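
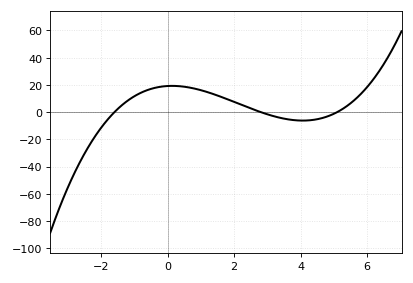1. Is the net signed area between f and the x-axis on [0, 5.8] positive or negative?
positive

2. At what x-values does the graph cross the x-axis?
-1.6, 2.8, 5.1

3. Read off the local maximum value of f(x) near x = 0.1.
19.3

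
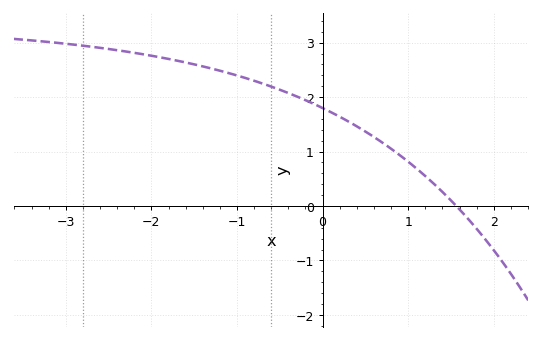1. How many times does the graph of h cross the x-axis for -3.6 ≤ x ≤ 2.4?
1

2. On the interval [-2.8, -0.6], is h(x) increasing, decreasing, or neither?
decreasing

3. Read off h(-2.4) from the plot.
2.9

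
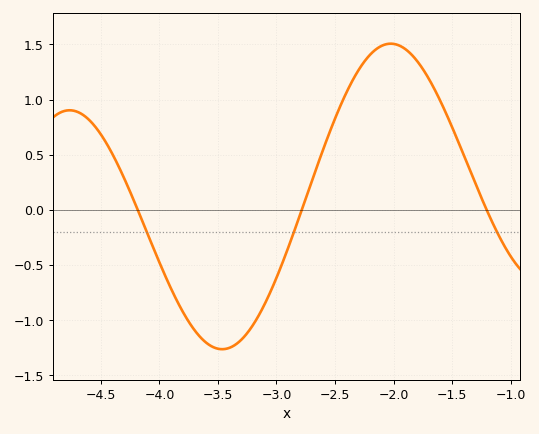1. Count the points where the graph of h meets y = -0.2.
3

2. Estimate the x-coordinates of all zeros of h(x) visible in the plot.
-4.2, -2.8, -1.2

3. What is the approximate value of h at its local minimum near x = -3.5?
-1.25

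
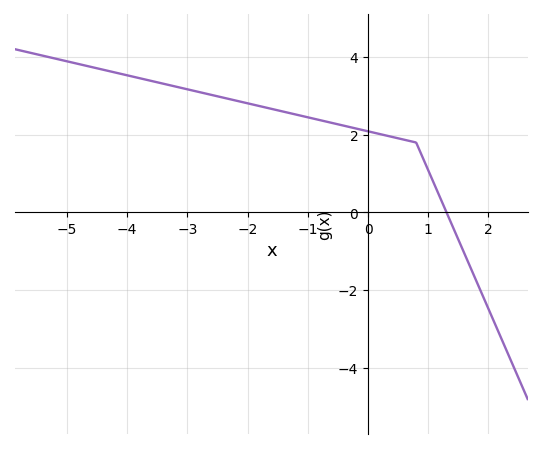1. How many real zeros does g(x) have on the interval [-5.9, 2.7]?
1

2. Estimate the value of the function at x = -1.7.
2.7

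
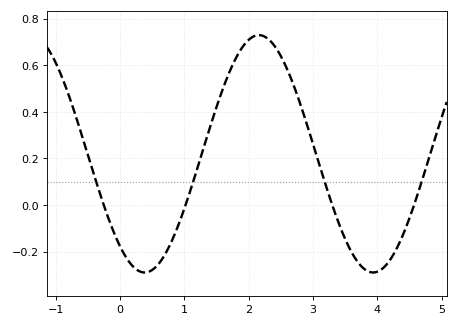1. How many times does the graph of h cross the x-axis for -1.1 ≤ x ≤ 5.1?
4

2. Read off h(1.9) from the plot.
0.68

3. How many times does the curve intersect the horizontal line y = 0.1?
4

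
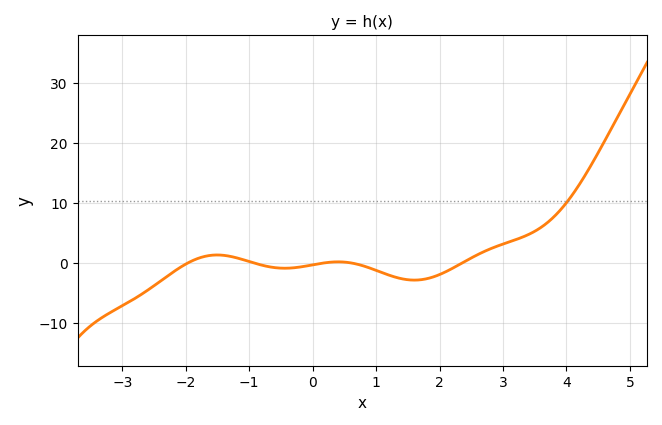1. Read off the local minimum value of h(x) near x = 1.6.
-2.81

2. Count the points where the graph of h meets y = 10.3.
1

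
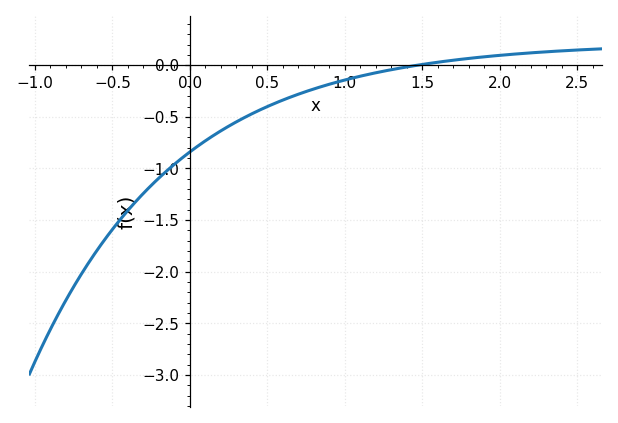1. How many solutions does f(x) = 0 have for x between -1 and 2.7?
1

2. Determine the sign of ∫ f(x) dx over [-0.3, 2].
negative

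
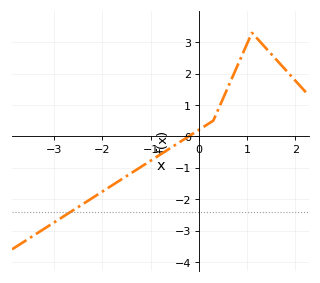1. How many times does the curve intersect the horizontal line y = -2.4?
1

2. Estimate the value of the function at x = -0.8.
-0.58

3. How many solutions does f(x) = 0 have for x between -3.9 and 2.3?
1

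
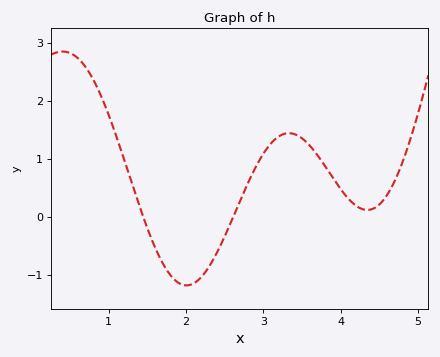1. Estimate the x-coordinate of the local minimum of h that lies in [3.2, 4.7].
4.3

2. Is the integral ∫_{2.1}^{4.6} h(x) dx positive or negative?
positive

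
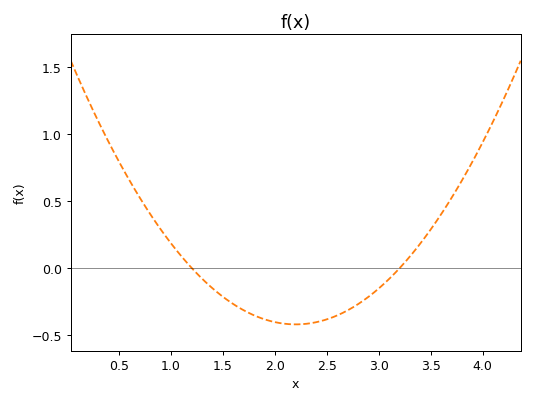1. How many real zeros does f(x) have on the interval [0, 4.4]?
2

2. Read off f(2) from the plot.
-0.403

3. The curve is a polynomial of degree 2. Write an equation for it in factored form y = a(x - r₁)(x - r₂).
y = 0.42(x - 1.2)(x - 3.2)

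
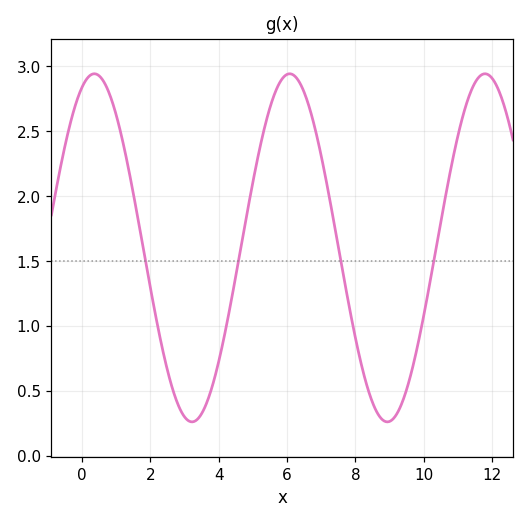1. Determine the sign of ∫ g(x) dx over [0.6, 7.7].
positive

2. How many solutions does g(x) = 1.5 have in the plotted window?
4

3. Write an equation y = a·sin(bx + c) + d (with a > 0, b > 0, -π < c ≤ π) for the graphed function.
y = 1.34sin(1.1x + 1.2) + 1.6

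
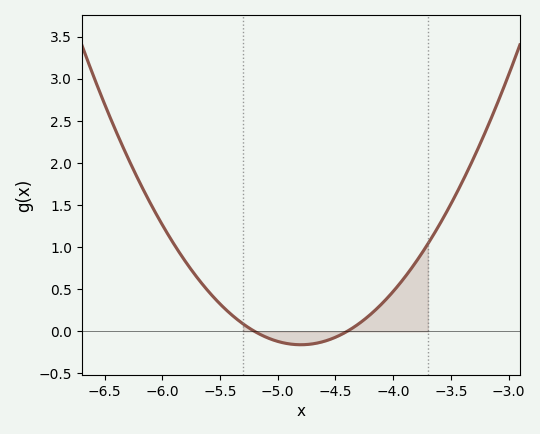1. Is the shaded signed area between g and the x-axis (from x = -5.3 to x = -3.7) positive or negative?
positive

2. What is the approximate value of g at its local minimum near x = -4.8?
-0.15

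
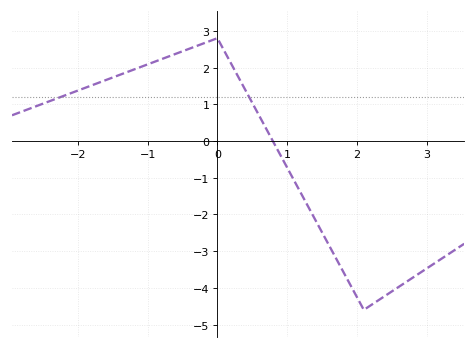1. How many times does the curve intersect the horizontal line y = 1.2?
2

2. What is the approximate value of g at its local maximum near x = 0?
2.8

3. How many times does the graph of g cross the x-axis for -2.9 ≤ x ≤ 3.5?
1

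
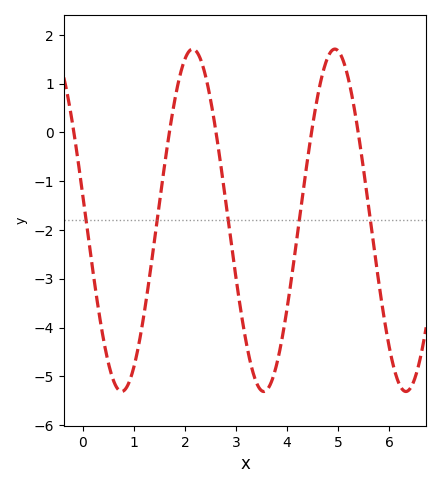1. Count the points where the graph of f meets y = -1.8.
5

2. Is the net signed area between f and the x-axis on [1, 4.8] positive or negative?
negative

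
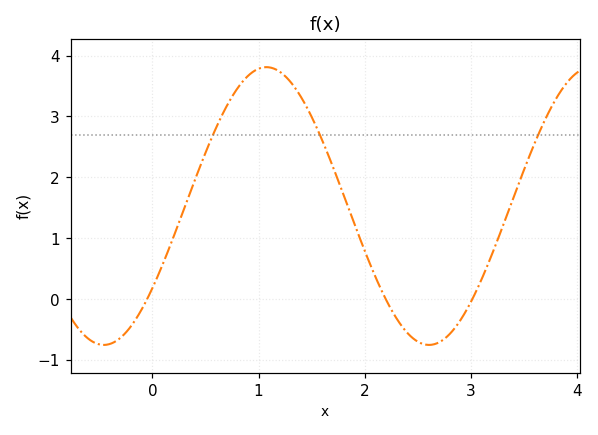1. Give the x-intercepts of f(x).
-0.1, 2.2, 3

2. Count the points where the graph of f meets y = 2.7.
3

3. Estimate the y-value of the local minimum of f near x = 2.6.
-0.7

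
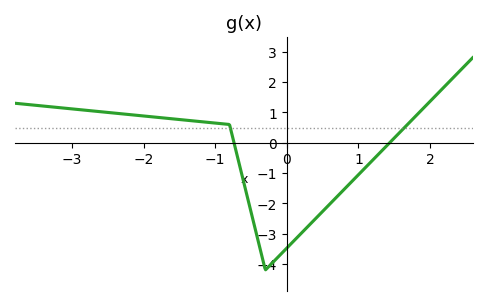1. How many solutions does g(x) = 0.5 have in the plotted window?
2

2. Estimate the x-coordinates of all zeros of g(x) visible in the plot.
-0.7, 1.4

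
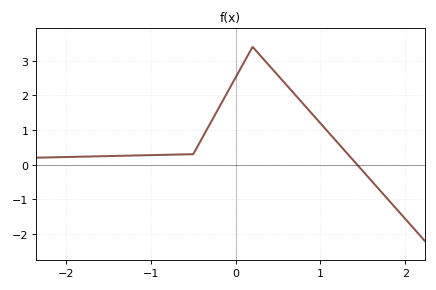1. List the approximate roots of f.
1.4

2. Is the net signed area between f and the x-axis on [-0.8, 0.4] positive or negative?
positive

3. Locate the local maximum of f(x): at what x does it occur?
0.2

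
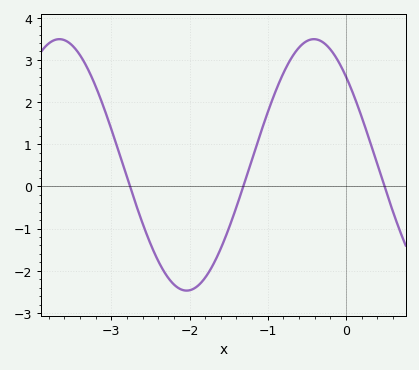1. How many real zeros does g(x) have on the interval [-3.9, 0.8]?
3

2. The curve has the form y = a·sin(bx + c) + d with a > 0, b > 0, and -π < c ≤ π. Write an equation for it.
y = 2.98sin(1.93x + 2.36) + 0.51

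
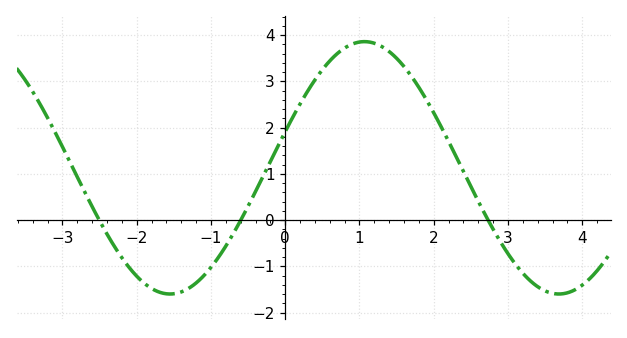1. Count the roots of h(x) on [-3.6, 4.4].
3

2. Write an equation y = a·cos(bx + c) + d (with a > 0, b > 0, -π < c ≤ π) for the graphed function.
y = 2.73cos(1.2x - 1.3) + 1.13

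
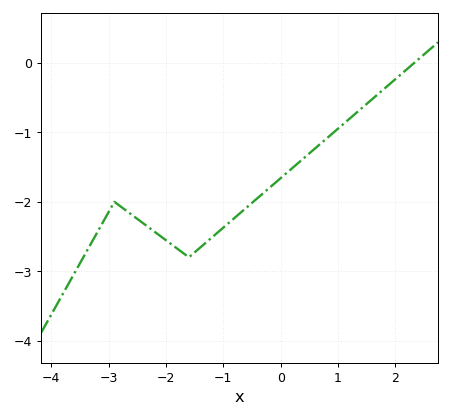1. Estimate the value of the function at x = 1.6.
-0.518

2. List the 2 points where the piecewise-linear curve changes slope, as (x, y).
(-2.9, -2); (-1.6, -2.8)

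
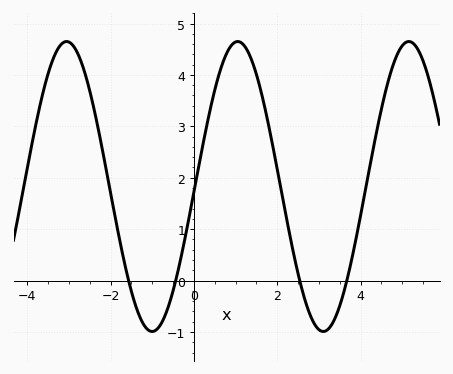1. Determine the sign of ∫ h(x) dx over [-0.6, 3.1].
positive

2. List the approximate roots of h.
-1.57, -0.436, 2.54, 3.67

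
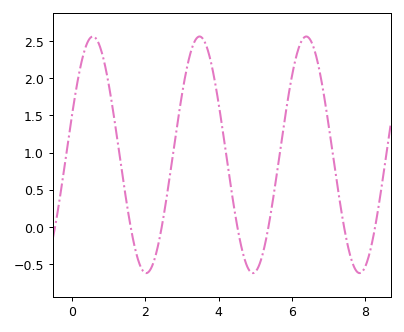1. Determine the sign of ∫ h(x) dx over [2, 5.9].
positive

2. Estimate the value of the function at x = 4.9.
-0.616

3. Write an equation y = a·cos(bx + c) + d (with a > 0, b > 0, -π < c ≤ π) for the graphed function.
y = 1.59cos(2.16x - 1.23) + 0.97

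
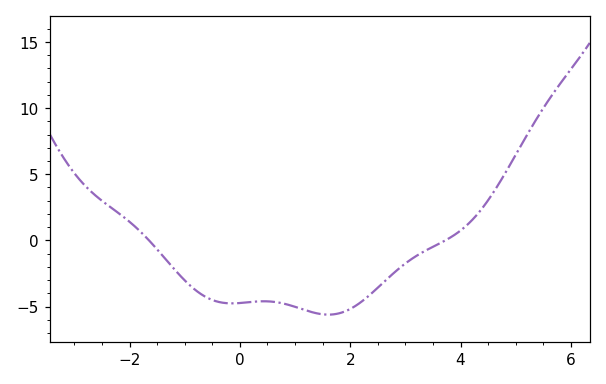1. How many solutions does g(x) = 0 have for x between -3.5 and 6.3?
2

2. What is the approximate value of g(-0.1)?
-5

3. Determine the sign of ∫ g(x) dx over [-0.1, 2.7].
negative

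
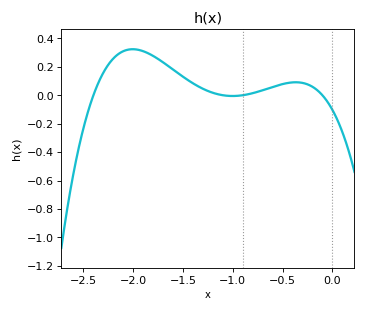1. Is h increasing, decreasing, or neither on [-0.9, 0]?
neither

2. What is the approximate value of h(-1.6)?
0.181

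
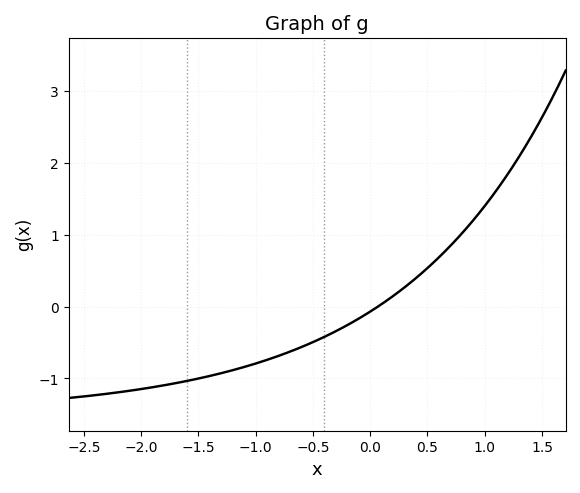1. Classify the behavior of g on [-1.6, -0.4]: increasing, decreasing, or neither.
increasing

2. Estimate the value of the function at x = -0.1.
-0.2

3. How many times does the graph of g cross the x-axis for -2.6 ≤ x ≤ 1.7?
1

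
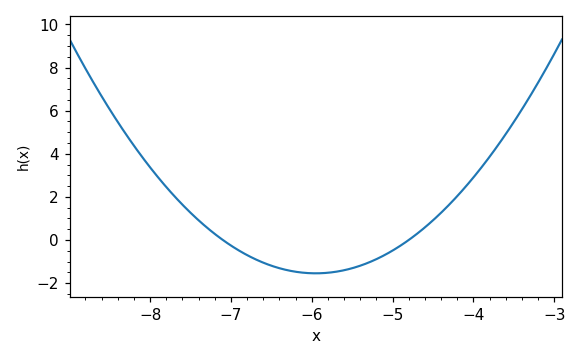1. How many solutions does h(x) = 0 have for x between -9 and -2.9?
2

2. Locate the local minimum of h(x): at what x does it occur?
-5.95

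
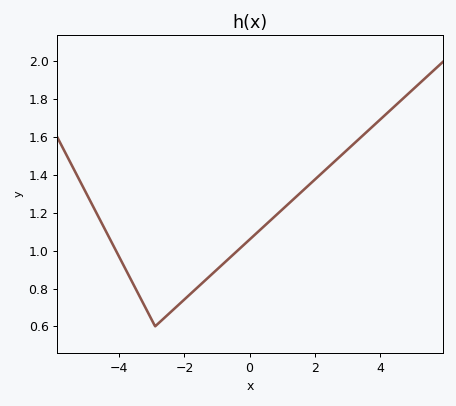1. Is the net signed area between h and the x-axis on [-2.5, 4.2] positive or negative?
positive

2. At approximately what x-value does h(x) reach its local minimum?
-2.9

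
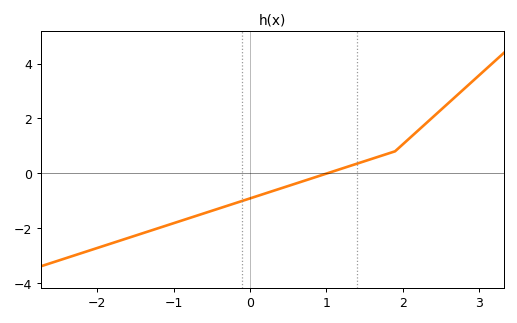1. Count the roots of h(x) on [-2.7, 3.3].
1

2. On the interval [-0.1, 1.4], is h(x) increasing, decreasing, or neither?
increasing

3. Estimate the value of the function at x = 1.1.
0.076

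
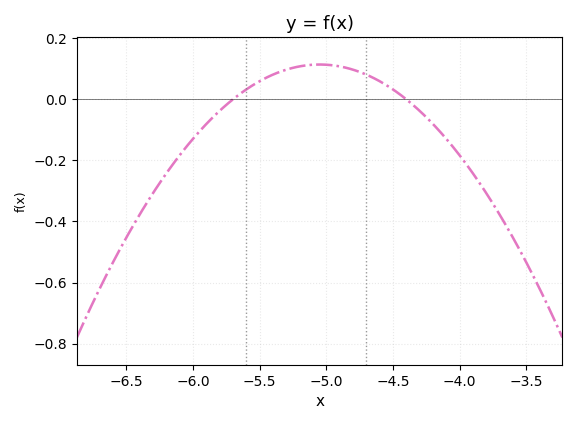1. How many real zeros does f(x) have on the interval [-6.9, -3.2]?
2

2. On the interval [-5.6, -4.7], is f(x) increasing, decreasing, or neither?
neither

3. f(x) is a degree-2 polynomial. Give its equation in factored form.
y = -0.27(x + 5.7)(x + 4.4)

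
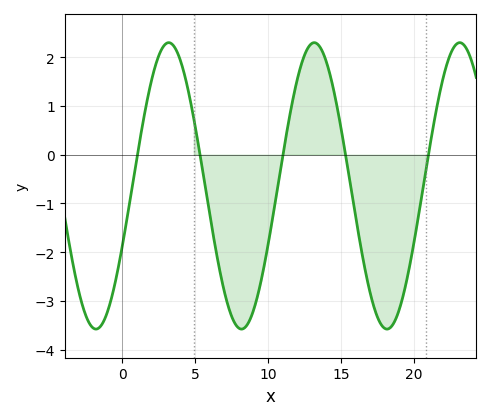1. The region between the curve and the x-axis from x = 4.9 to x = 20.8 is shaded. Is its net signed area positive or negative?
negative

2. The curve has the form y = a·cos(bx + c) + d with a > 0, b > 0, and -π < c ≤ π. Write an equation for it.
y = 2.94cos(0.63x - 2) - 0.64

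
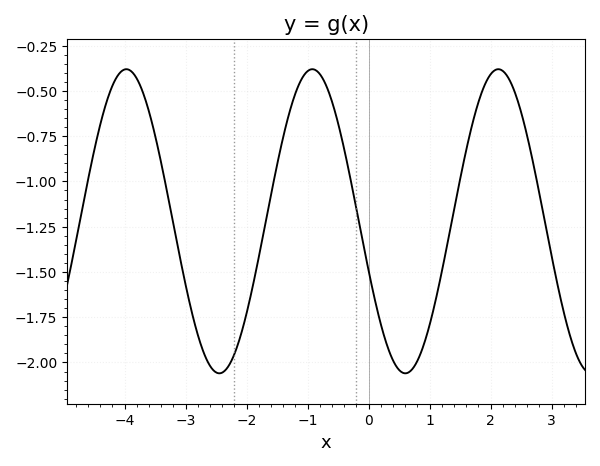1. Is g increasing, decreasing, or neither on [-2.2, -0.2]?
neither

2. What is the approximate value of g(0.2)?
-1.79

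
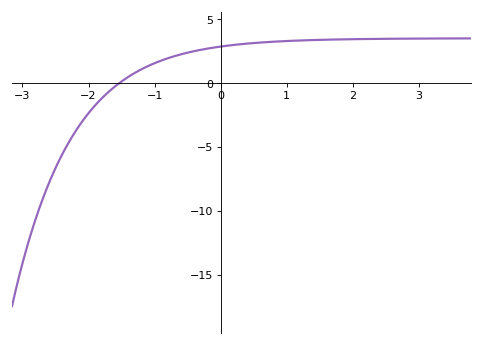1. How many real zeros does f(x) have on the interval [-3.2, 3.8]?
1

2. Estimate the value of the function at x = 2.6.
3.48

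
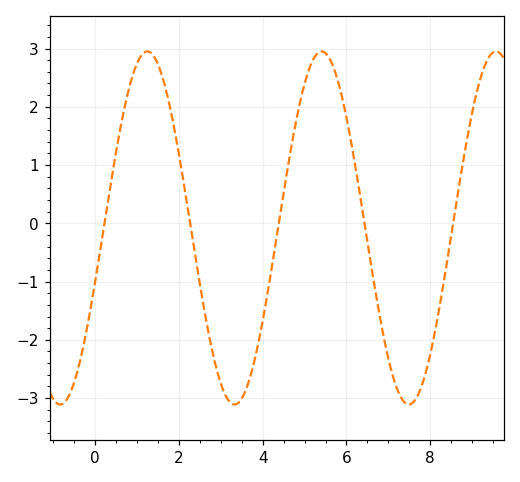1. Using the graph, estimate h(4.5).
0.5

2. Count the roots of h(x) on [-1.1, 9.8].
5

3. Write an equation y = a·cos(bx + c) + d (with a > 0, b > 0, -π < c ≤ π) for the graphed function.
y = 3.03cos(1.5x - 1.9) - 0.08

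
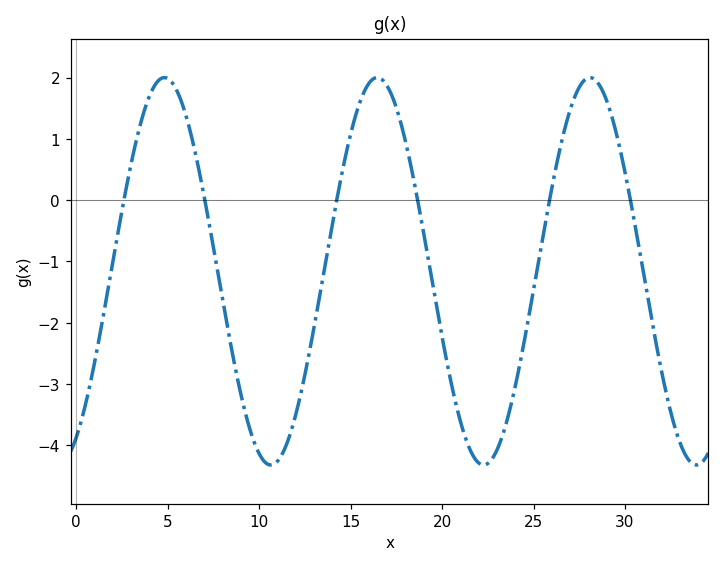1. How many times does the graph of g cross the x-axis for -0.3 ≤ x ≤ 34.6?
6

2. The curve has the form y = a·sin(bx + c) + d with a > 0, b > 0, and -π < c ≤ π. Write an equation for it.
y = 3.16sin(0.54x - 1.03) - 1.16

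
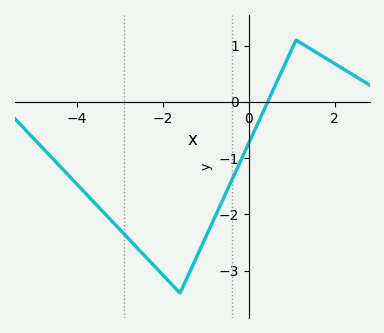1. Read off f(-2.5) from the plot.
-2.7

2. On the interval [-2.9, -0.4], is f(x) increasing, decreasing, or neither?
neither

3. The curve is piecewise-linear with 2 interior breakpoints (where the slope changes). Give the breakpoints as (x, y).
(-1.6, -3.4); (1.1, 1.1)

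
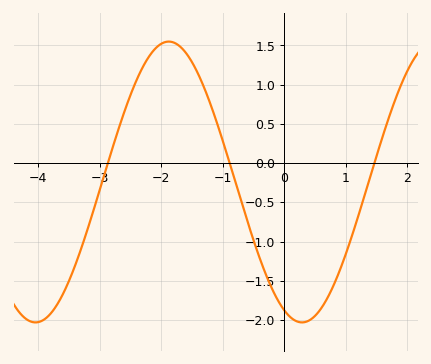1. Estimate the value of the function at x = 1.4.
-0.173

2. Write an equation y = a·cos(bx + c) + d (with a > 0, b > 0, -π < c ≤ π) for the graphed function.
y = 1.79cos(1.45x + 2.72) - 0.24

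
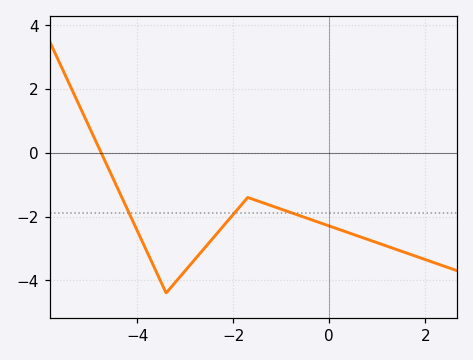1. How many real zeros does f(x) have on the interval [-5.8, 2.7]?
1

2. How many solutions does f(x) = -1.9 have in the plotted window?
3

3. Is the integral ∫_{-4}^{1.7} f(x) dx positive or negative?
negative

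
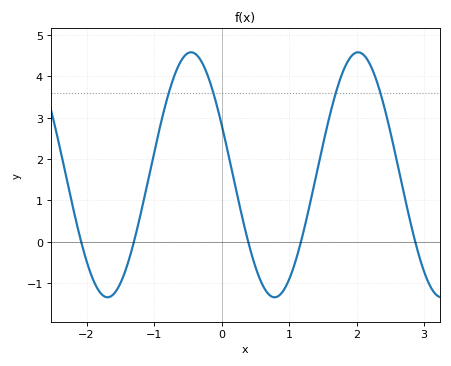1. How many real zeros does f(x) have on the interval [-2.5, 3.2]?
5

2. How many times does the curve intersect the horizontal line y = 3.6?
4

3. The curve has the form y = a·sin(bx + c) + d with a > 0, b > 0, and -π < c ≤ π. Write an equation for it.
y = 2.96sin(2.5x + 2.7) + 1.62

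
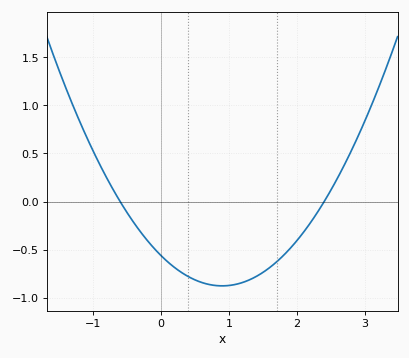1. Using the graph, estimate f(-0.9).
0.386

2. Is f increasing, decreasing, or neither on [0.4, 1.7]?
neither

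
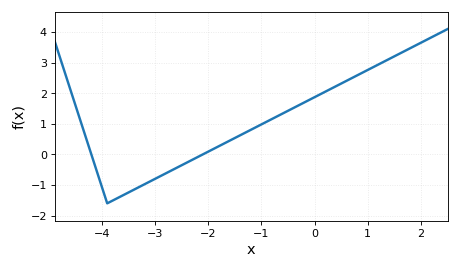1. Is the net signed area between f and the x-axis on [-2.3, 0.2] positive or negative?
positive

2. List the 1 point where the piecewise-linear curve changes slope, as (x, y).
(-3.9, -1.6)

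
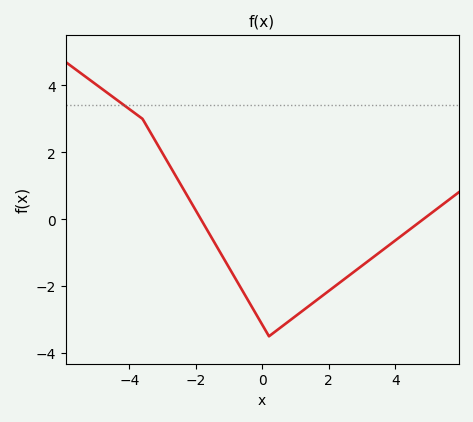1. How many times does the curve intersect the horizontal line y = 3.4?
1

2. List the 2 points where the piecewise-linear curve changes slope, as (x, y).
(-3.6, 3); (0.2, -3.5)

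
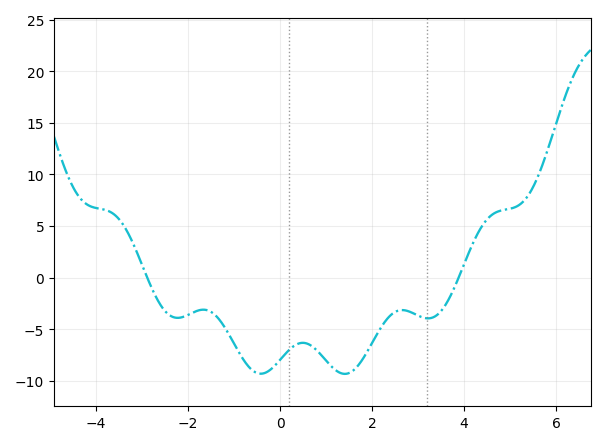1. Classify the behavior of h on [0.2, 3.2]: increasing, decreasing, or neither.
neither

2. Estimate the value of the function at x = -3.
1.23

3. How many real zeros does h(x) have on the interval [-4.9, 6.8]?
2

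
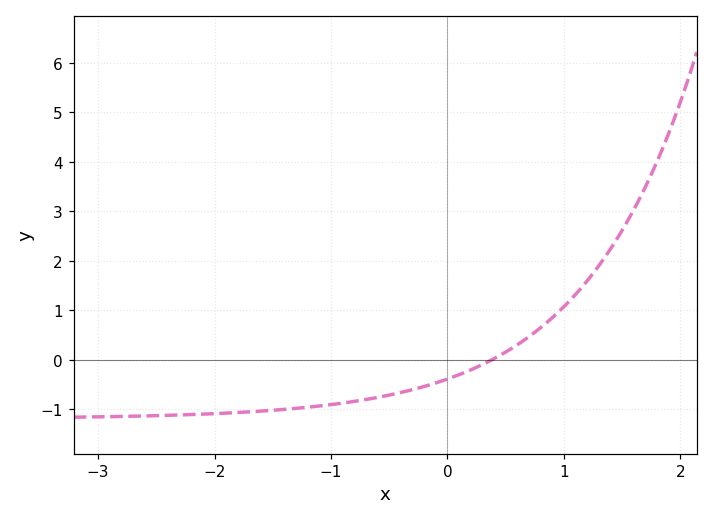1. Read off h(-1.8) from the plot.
-1.07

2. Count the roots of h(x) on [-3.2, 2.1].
1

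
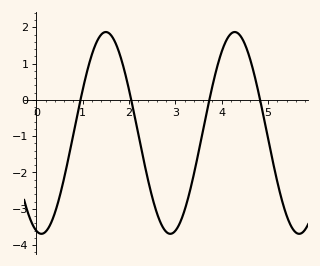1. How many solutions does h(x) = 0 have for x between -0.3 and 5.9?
4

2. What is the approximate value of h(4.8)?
0.168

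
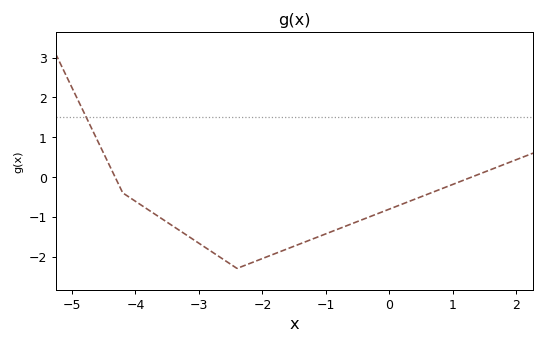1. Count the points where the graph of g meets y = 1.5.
1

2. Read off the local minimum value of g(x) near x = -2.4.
-2.3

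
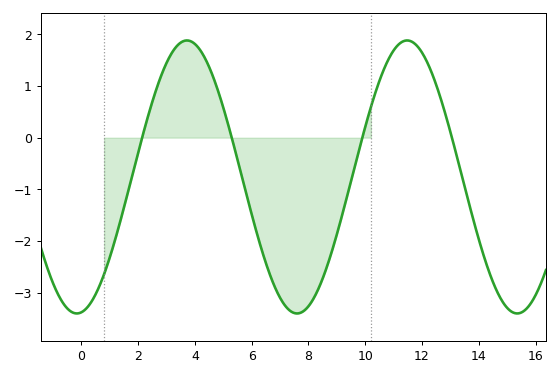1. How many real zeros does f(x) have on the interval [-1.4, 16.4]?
4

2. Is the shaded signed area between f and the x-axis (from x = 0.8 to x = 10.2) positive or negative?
negative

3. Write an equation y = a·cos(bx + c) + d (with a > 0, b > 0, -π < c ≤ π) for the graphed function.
y = 2.64cos(0.81x - 3.01) - 0.76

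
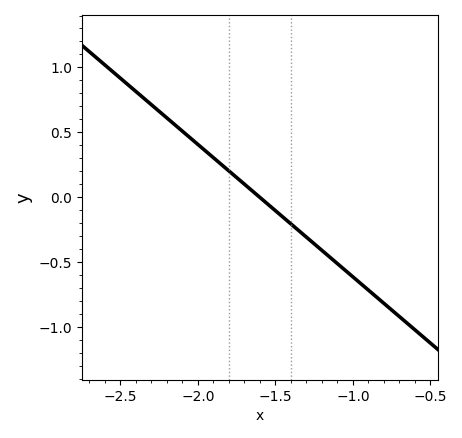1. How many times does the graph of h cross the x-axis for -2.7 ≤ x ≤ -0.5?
1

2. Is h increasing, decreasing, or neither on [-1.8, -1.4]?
decreasing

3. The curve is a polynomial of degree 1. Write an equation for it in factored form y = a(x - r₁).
y = -1.02(x + 1.6)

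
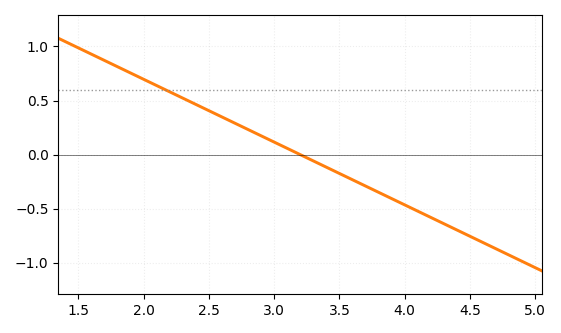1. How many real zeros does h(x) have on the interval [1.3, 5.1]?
1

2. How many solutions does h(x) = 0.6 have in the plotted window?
1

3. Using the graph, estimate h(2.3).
0.522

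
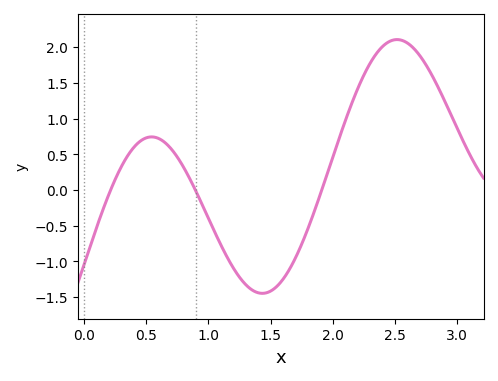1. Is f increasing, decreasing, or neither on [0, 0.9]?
neither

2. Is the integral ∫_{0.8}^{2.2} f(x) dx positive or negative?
negative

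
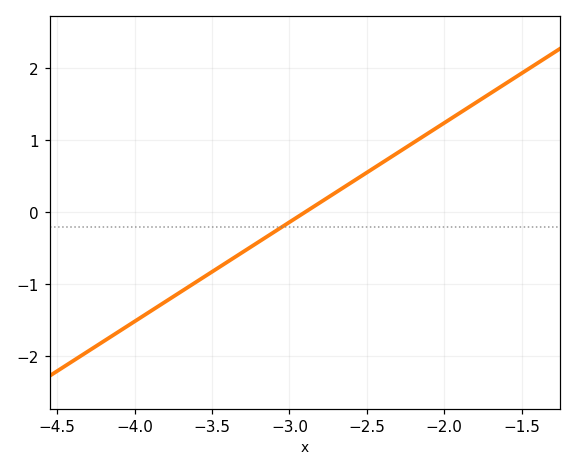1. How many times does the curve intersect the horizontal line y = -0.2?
1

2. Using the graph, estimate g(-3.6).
-1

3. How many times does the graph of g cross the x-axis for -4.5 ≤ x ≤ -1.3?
1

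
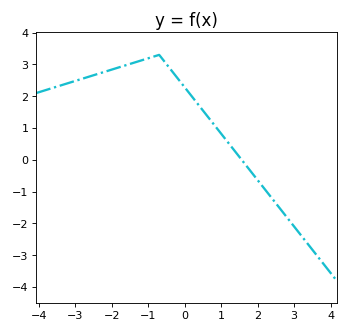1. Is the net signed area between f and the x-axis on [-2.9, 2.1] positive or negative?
positive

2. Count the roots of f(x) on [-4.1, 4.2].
1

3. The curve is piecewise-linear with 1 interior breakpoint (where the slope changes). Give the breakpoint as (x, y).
(-0.7, 3.3)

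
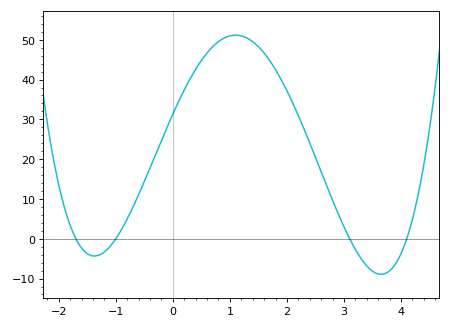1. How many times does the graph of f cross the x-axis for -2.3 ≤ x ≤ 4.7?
4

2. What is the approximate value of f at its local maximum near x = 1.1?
51.2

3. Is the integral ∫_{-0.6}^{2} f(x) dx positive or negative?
positive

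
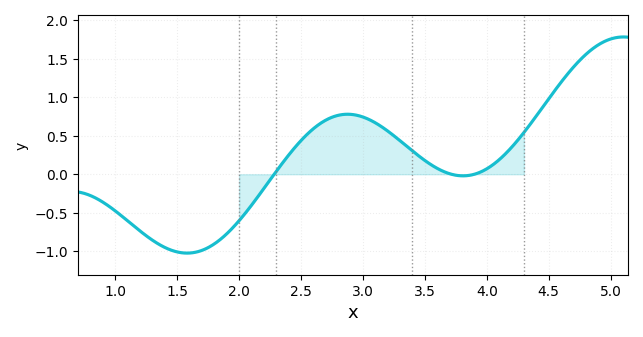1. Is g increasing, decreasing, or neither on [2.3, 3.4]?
neither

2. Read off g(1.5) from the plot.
-1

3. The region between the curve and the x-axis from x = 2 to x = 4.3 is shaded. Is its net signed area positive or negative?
positive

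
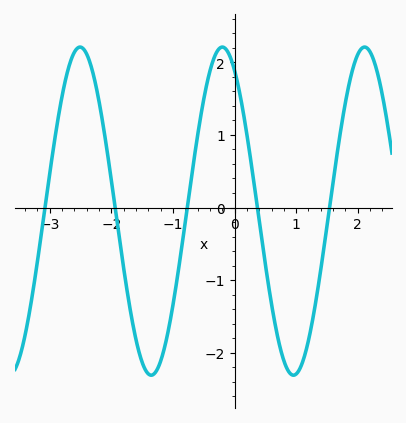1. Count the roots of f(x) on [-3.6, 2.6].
5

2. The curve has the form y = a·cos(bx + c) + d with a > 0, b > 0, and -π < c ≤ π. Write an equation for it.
y = 2.26cos(2.72x + 0.54) - 0.05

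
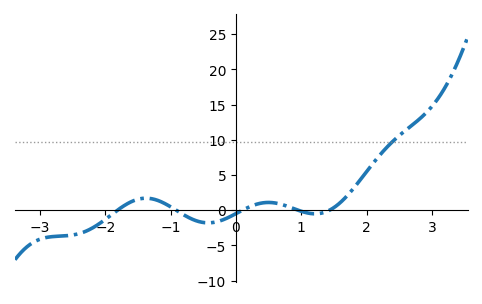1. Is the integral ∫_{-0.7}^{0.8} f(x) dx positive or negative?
negative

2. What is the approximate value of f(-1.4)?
1.69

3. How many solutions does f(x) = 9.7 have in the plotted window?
1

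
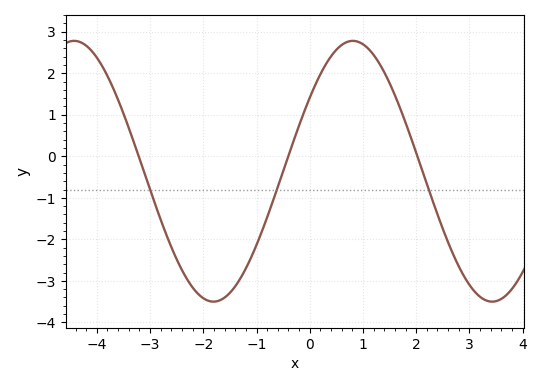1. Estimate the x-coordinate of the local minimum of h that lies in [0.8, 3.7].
3.4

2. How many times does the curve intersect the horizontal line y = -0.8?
3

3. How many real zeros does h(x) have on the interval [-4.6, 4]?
3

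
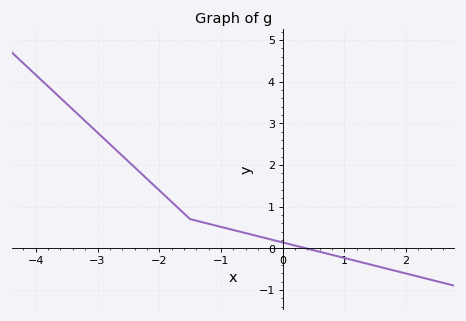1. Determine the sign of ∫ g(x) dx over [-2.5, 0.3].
positive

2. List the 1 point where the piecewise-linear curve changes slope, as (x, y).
(-1.5, 0.7)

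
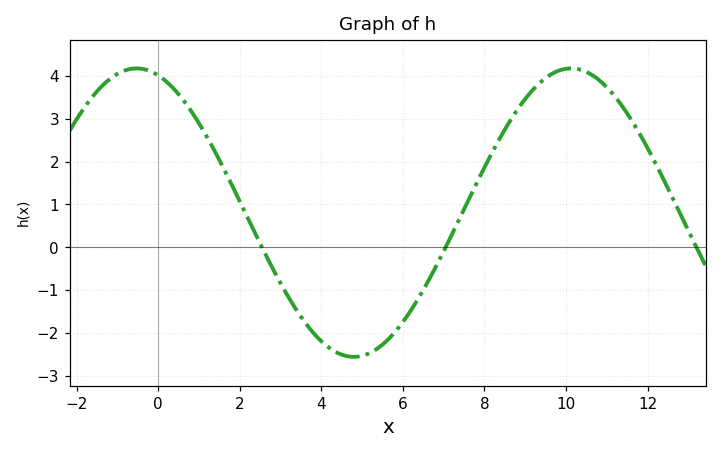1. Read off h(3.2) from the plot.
-1.17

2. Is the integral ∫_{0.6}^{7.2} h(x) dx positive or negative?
negative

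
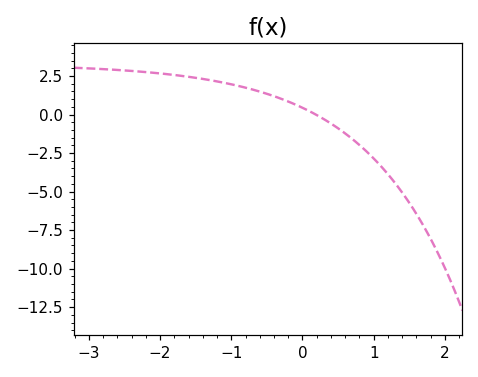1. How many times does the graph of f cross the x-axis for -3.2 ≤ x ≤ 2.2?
1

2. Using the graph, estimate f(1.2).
-3.87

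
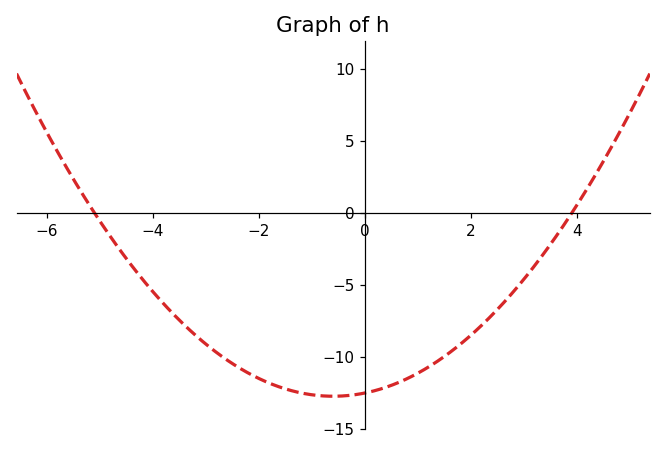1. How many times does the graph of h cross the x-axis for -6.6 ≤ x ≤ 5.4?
2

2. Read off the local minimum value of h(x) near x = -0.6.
-12.8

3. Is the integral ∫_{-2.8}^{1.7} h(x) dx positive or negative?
negative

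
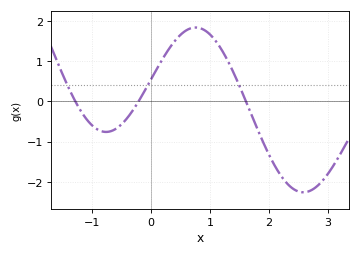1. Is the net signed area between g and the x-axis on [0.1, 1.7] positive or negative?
positive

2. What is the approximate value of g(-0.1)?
0.275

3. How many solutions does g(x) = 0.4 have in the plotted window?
3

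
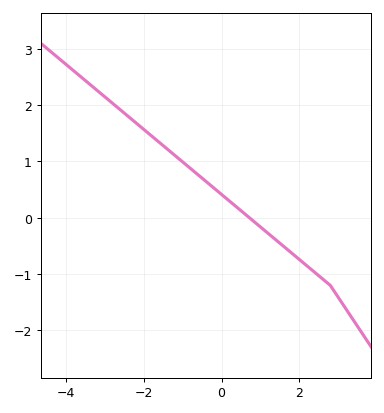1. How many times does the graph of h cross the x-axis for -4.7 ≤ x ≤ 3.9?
1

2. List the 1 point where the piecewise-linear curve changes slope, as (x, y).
(2.8, -1.2)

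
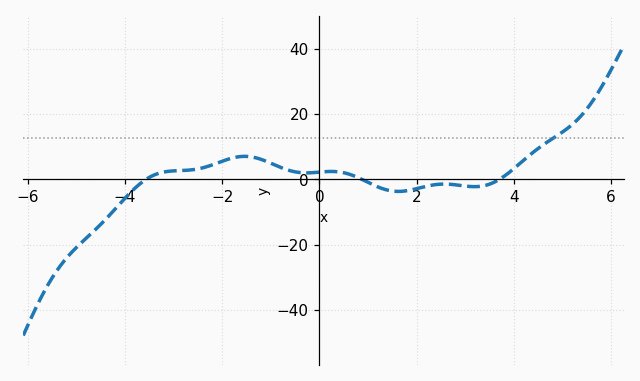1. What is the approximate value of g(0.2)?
2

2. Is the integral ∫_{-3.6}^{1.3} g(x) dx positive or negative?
positive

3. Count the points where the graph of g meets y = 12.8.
1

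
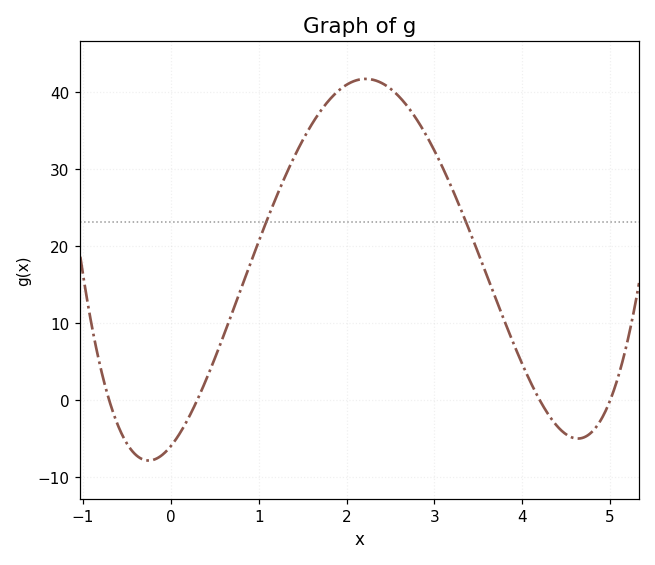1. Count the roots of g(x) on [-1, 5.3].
4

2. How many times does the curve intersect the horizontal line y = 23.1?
2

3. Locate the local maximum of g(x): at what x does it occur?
2.22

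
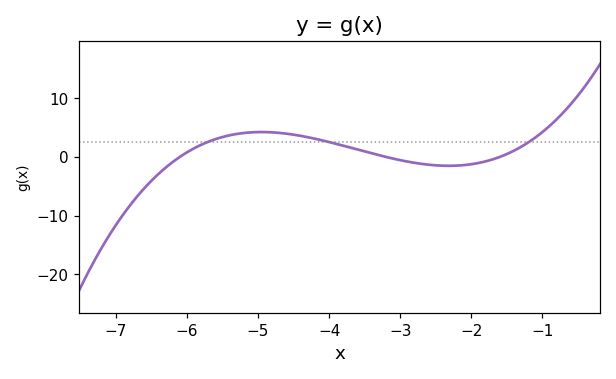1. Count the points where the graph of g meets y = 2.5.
3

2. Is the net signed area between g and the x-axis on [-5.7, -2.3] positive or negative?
positive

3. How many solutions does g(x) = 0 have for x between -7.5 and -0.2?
3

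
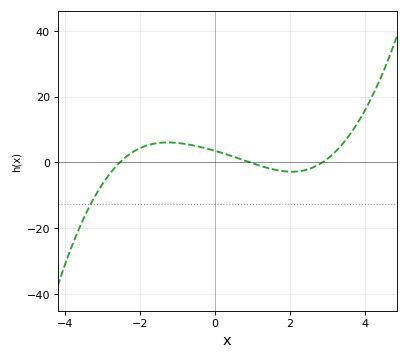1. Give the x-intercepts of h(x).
-2.6, 1, 2.8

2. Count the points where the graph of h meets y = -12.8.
1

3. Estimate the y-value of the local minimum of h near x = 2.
-2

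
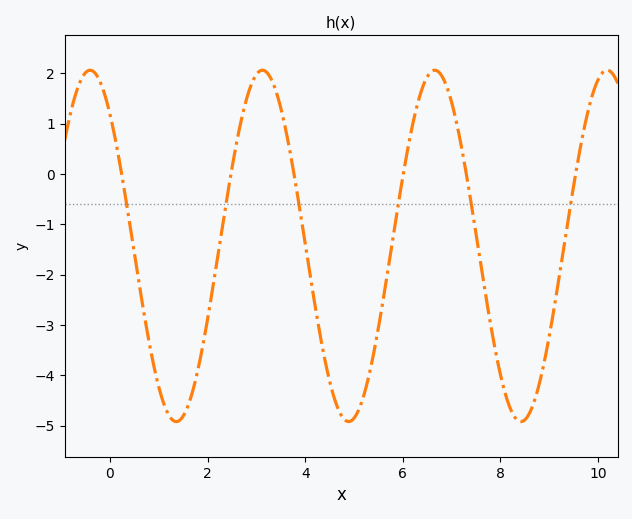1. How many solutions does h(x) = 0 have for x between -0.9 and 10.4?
6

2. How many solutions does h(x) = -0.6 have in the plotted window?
6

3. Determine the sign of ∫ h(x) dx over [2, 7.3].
negative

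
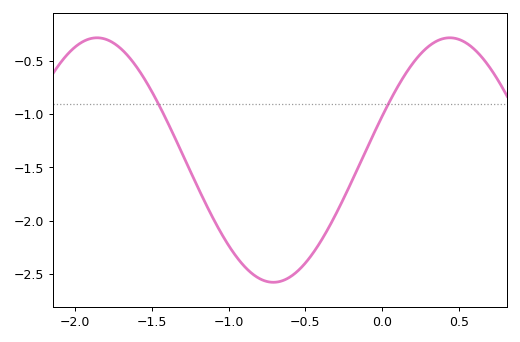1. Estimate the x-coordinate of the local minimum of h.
-0.708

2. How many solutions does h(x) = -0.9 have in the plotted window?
2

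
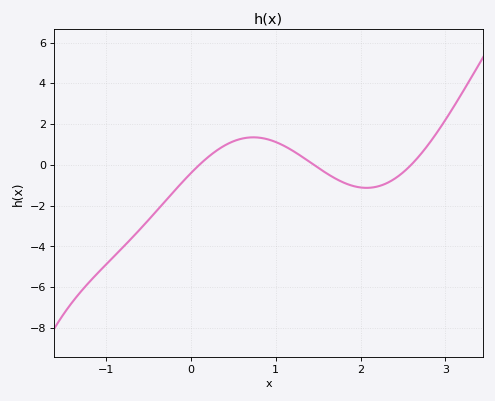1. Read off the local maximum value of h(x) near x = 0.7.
1.4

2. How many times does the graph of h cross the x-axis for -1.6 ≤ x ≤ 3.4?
3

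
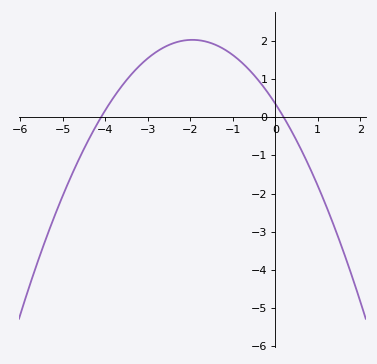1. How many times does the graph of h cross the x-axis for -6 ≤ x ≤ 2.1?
2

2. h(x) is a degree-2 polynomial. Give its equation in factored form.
y = -0.44(x + 4.1)(x - 0.2)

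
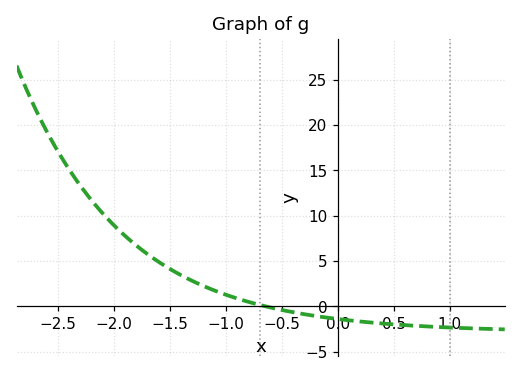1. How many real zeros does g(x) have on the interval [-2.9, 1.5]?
1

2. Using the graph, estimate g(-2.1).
10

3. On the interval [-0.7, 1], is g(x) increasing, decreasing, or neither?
decreasing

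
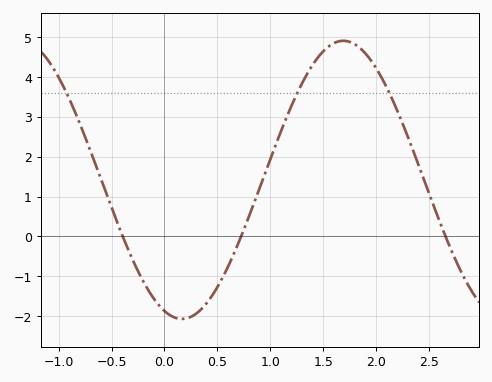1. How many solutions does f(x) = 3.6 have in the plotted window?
3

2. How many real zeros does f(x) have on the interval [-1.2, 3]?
3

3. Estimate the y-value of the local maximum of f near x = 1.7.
4.91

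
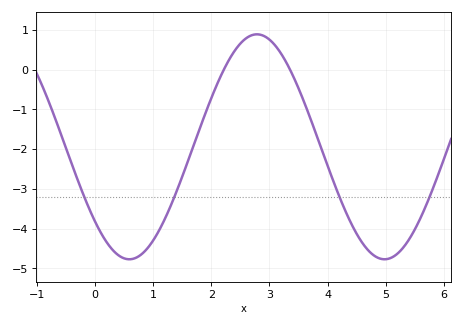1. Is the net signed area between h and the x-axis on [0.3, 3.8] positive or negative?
negative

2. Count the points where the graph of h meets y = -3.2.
4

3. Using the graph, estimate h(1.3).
-3.42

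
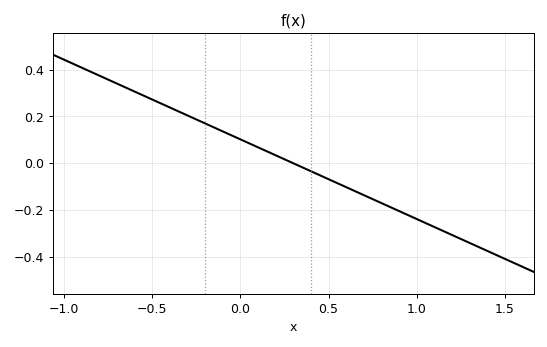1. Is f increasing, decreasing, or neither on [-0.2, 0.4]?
decreasing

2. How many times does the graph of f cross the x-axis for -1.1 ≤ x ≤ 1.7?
1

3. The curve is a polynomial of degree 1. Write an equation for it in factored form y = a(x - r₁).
y = -0.34(x - 0.3)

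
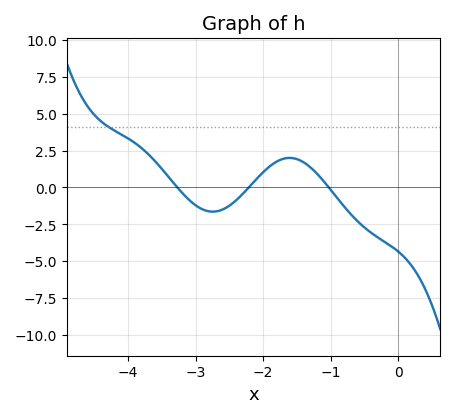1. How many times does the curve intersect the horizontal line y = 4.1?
1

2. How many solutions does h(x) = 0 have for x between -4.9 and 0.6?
3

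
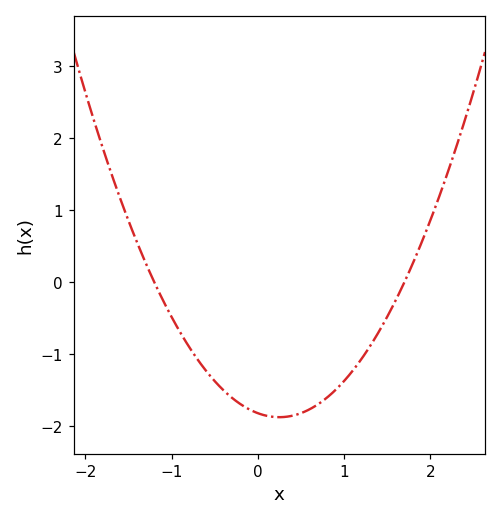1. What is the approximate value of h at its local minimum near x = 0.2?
-1.87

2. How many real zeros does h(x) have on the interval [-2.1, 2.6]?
2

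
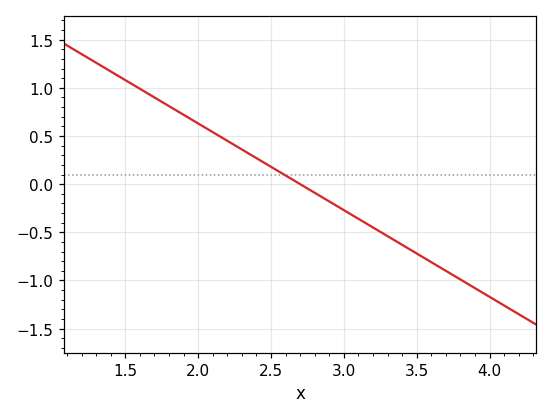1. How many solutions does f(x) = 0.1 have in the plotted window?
1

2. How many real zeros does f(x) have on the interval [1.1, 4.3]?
1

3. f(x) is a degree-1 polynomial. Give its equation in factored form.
y = -0.9(x - 2.7)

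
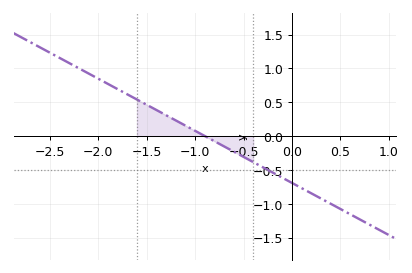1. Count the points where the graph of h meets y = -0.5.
1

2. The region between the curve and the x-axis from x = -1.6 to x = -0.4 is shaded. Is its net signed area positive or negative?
positive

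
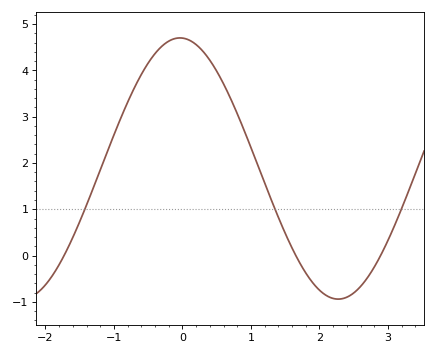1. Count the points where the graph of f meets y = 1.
3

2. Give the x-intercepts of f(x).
-1.7, 1.7, 2.9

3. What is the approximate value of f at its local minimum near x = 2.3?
-0.9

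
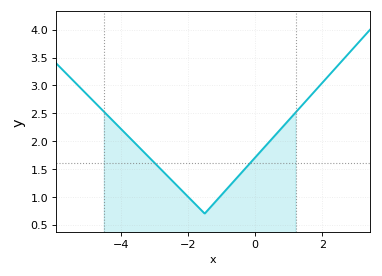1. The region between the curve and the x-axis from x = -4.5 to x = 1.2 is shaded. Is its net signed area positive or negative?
positive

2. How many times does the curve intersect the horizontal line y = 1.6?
2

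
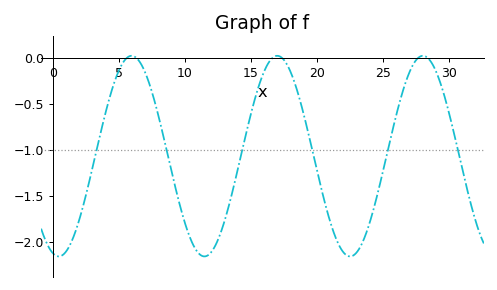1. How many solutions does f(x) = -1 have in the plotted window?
6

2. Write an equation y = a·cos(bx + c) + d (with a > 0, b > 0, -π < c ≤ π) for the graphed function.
y = 1.09cos(0.57x + 2.9) - 1.07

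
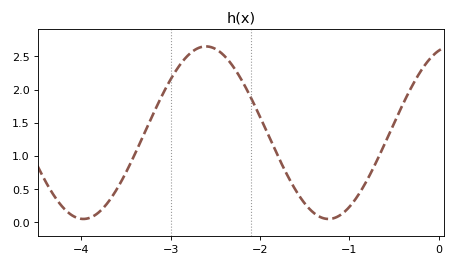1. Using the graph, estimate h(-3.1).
1.9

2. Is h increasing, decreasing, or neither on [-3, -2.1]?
neither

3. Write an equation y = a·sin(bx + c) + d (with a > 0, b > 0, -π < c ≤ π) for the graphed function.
y = 1.3sin(2.3x + 1.3) + 1.35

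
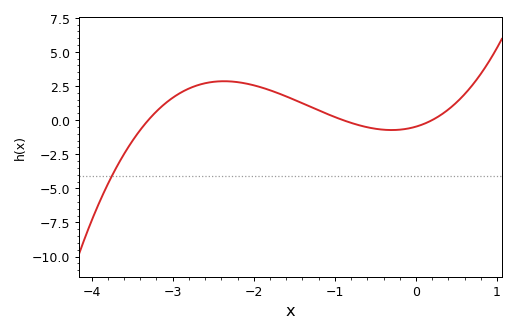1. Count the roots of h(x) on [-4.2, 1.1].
3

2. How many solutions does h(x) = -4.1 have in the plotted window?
1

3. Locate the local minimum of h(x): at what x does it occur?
-0.3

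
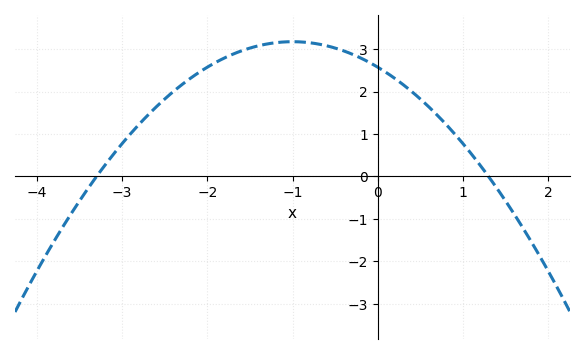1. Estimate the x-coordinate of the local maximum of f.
-1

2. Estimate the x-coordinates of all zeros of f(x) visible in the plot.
-3.3, 1.3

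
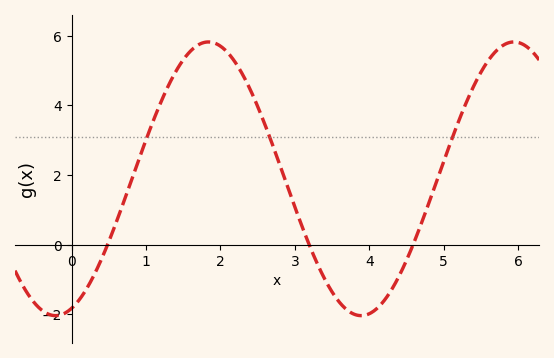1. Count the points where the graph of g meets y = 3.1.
3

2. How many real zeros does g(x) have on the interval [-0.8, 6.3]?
3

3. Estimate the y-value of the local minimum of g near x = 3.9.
-2.04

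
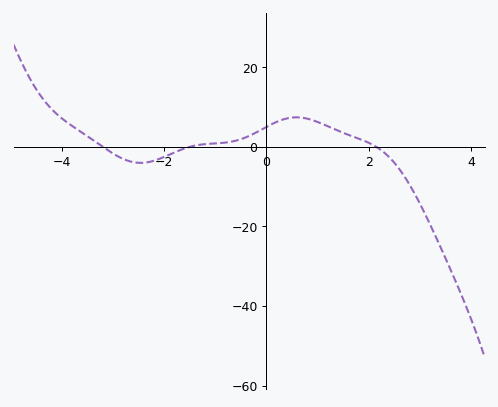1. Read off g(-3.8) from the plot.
6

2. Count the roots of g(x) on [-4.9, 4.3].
3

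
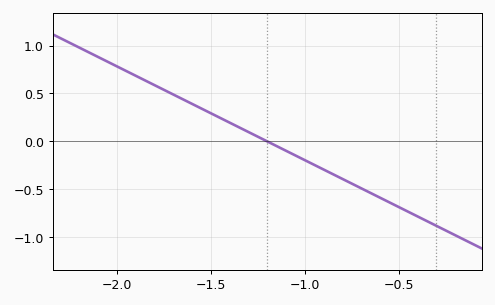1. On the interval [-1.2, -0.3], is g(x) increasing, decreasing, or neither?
decreasing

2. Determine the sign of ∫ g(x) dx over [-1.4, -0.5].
negative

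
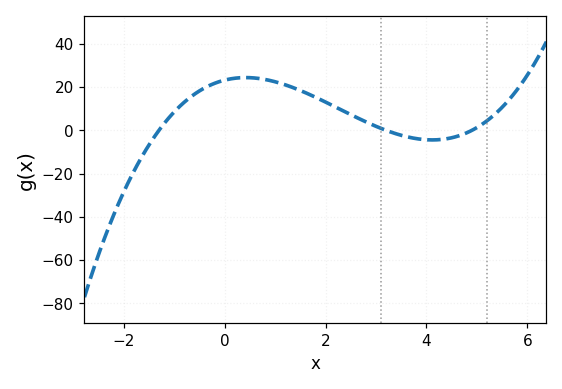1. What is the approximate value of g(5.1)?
2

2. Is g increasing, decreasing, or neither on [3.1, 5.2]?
neither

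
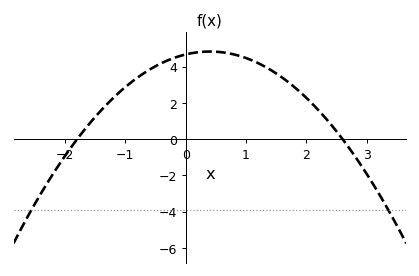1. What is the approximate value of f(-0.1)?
4.6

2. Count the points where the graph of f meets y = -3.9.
2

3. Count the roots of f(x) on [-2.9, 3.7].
2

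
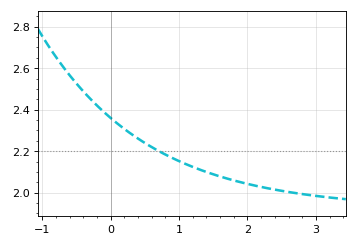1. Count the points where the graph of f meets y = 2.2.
1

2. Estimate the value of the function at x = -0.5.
2.52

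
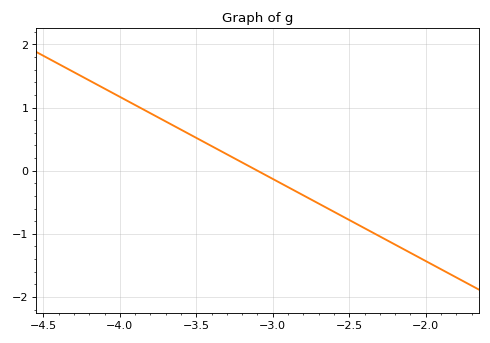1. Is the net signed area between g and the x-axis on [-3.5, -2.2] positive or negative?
negative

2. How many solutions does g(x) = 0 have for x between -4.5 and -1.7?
1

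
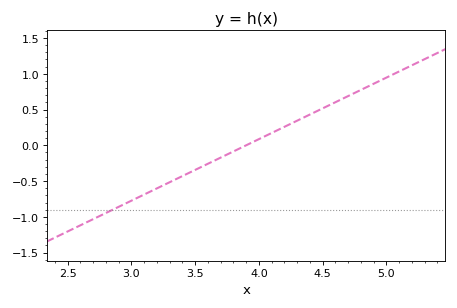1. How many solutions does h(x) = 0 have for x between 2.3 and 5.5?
1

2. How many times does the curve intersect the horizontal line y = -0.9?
1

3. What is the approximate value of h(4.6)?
0.6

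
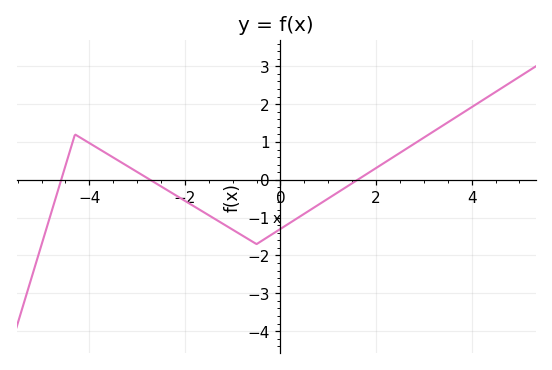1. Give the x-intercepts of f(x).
-4.59, -2.73, 1.61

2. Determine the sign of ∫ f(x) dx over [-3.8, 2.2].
negative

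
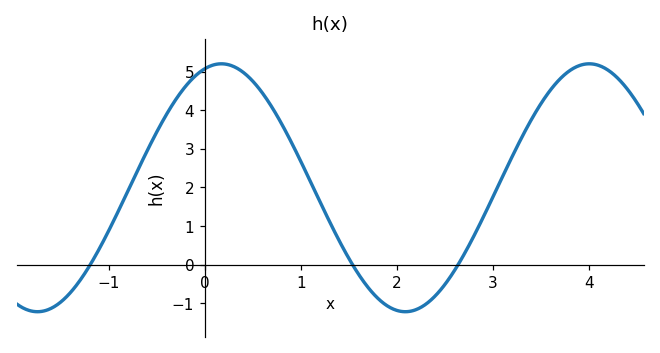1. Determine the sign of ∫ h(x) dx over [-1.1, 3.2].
positive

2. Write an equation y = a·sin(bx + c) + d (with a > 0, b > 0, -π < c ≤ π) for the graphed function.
y = 3.21sin(1.64x + 1.29) + 1.99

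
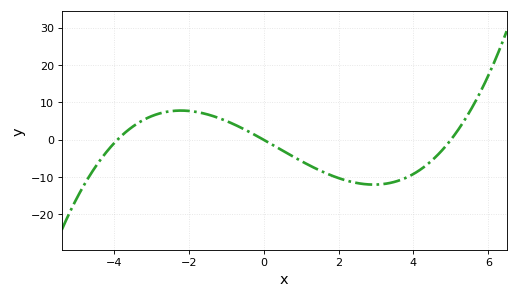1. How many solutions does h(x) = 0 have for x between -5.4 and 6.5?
3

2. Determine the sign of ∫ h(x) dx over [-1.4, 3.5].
negative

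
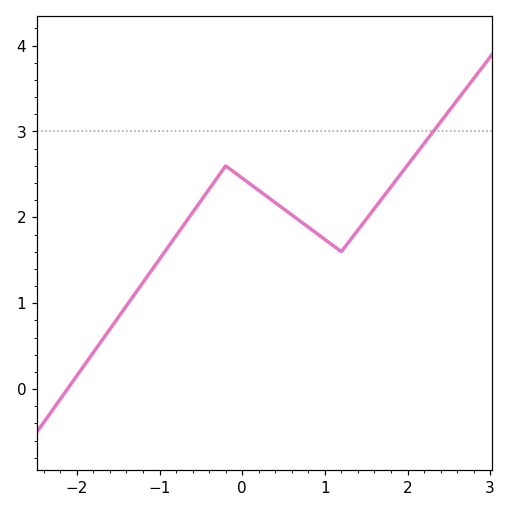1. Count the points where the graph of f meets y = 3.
1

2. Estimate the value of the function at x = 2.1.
2.73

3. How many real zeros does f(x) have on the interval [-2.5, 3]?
1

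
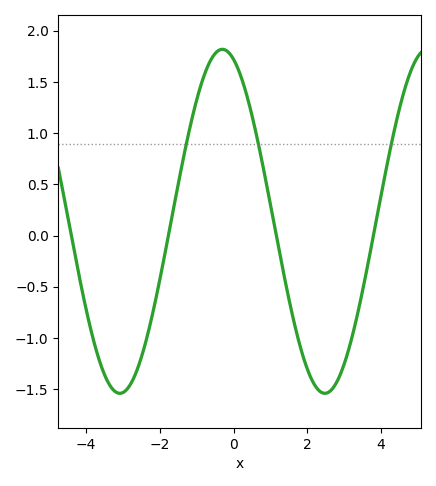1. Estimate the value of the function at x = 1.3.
-0.25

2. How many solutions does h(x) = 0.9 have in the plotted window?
3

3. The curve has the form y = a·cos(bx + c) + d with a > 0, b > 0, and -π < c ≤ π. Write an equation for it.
y = 1.68cos(1.1x + 0.34) + 0.14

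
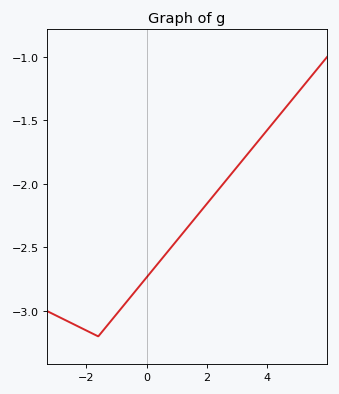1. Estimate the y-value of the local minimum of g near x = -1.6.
-3.2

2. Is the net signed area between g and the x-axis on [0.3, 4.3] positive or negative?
negative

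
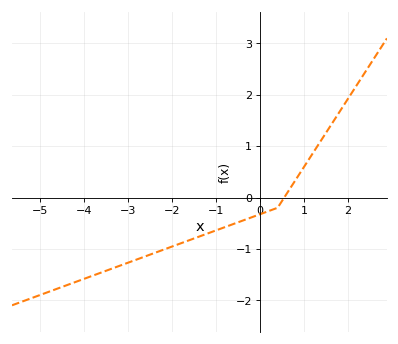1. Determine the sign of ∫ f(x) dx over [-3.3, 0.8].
negative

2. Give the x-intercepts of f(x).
0.551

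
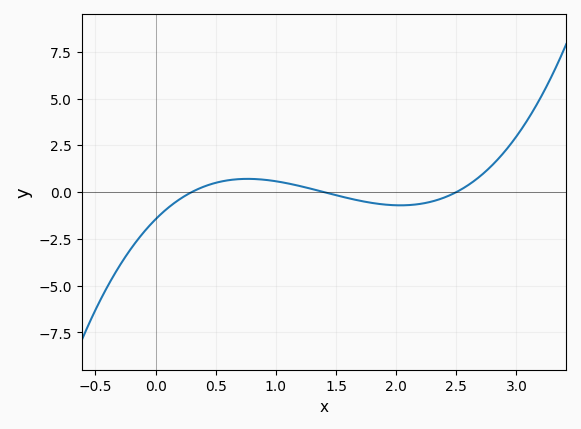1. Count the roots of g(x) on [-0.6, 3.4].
3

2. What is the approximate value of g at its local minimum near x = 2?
-0.707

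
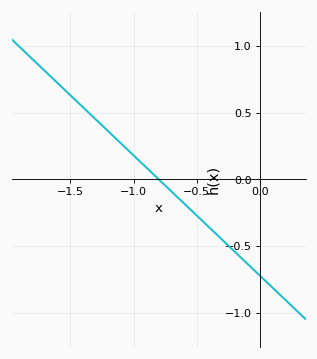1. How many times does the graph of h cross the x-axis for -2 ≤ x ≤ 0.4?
1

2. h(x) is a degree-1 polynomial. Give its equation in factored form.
y = -0.9(x + 0.8)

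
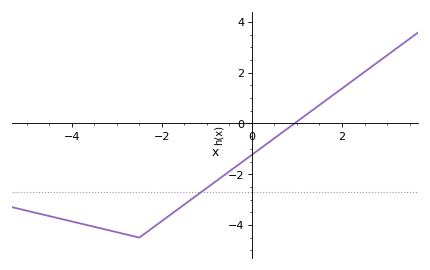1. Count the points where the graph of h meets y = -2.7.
1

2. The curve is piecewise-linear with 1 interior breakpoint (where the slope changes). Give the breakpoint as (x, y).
(-2.5, -4.5)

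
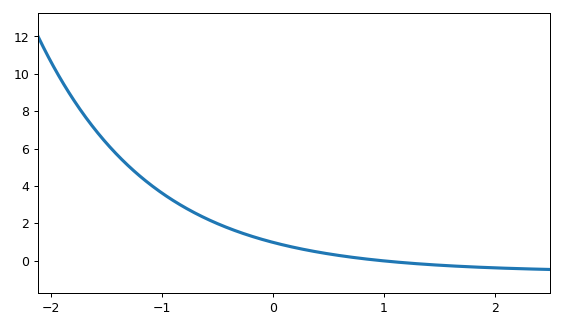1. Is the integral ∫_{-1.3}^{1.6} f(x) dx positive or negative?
positive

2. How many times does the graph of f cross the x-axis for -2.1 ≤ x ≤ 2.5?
1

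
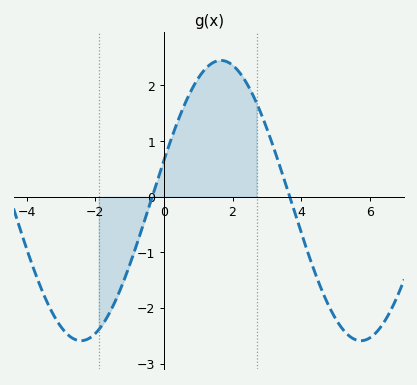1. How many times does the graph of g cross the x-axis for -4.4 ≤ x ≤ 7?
2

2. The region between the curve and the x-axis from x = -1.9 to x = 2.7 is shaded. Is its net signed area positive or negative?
positive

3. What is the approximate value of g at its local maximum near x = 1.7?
2.45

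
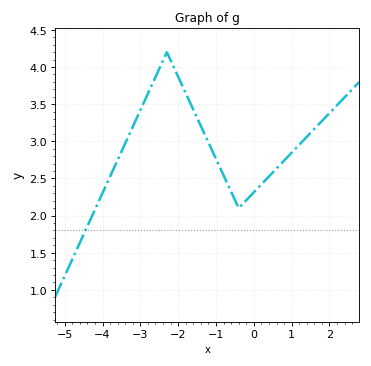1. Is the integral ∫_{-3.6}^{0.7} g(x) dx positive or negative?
positive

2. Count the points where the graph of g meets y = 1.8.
1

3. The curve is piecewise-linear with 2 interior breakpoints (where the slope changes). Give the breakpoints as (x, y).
(-2.3, 4.2); (-0.4, 2.1)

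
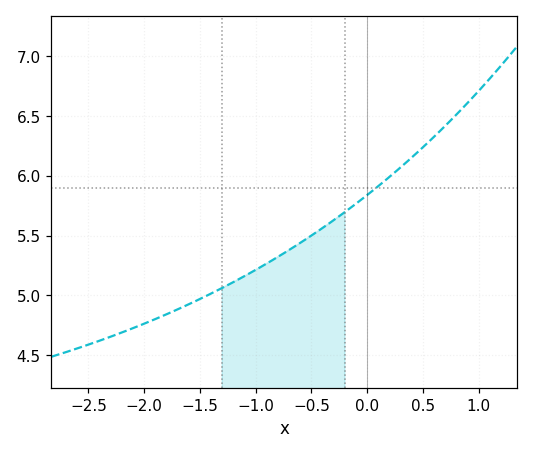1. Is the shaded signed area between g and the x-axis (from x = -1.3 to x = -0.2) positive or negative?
positive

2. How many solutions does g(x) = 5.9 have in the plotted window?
1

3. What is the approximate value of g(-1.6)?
4.93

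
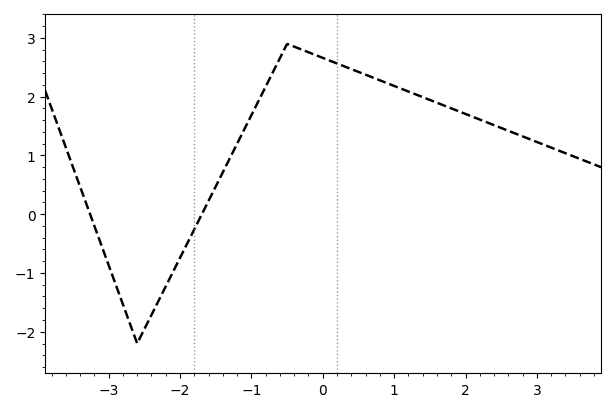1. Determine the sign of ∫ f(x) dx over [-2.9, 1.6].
positive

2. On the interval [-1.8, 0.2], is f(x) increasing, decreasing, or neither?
neither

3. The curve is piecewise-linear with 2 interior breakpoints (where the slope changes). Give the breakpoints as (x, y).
(-2.6, -2.2); (-0.5, 2.9)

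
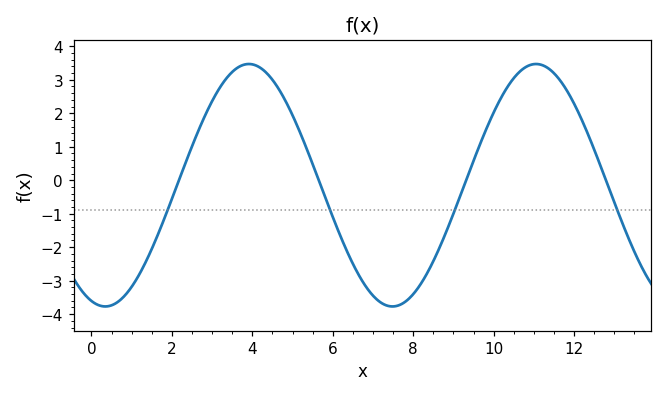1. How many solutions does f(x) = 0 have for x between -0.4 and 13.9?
4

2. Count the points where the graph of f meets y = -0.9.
4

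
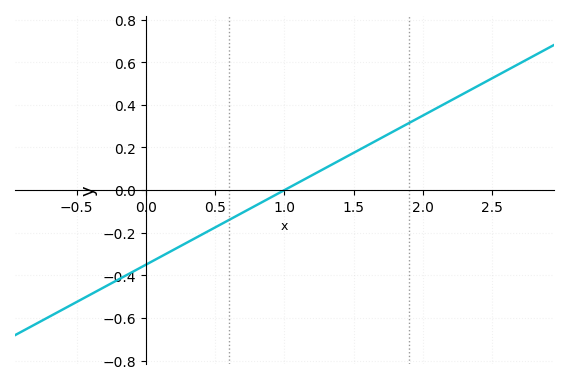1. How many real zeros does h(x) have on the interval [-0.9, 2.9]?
1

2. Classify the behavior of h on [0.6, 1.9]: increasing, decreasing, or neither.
increasing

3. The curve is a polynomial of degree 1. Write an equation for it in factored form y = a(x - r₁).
y = 0.35(x - 1)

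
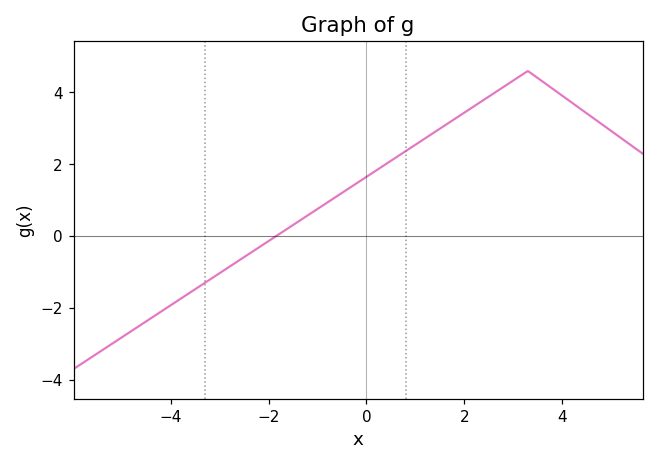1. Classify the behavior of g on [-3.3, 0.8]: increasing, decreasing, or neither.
increasing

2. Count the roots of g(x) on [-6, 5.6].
1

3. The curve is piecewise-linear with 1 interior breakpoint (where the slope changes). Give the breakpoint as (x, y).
(3.3, 4.6)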